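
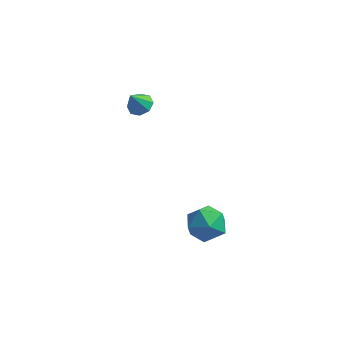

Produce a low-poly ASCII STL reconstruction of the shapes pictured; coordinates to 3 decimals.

solid 
facet normal -0.640 0.448 0.625
outer loop
vertex 0.131 1.197 -2.291
vertex 0.786 0.972 -1.459
vertex 0.903 1.9 -2.005
endloop
endfacet
facet normal -0.668 0.743 -0.023
outer loop
vertex 0.131 1.197 -2.291
vertex 0.903 1.9 -2.005
vertex 0.716 1.699 -3.052
endloop
endfacet
facet normal -0.839 0.233 -0.491
outer loop
vertex 0.131 1.197 -2.291
vertex 0.716 1.699 -3.052
vertex 0.483 0.646 -3.154
endloop
endfacet
facet normal -0.916 -0.378 -0.132
outer loop
vertex 0.131 1.197 -2.291
vertex 0.483 0.646 -3.154
vertex 0.527 0.196 -2.17
endloop
endfacet
facet normal -0.793 -0.246 0.558
outer loop
vertex 0.131 1.197 -2.291
vertex 0.527 0.196 -2.17
vertex 0.786 0.972 -1.459
endloop
endfacet
facet normal -0.016 0.982 -0.186
outer loop
vertex 0.716 1.699 -3.052
vertex 0.903 1.9 -2.005
vertex 1.733 1.784 -2.69
endloop
endfacet
facet normal 0.031 0.504 0.863
outer loop
vertex 0.903 1.9 -2.005
vertex 0.786 0.972 -1.459
vertex 1.777 1.334 -1.706
endloop
endfacet
facet normal -0.217 -0.619 0.755
outer loop
vertex 0.786 0.972 -1.459
vertex 0.527 0.196 -2.17
vertex 1.544 0.281 -1.808
endloop
endfacet
facet normal -0.416 -0.834 -0.363
outer loop
vertex 0.527 0.196 -2.17
vertex 0.483 0.646 -3.154
vertex 1.357 0.08 -2.855
endloop
endfacet
facet normal -0.292 0.156 -0.944
outer loop
vertex 0.483 0.646 -3.154
vertex 0.716 1.699 -3.052
vertex 1.474 1.008 -3.401
endloop
endfacet
facet normal 0.916 0.378 0.132
outer loop
vertex 2.129 0.783 -2.569
vertex 1.733 1.784 -2.69
vertex 1.777 1.334 -1.706
endloop
endfacet
facet normal 0.839 -0.233 0.491
outer loop
vertex 2.129 0.783 -2.569
vertex 1.777 1.334 -1.706
vertex 1.544 0.281 -1.808
endloop
endfacet
facet normal 0.668 -0.743 0.023
outer loop
vertex 2.129 0.783 -2.569
vertex 1.544 0.281 -1.808
vertex 1.357 0.08 -2.855
endloop
endfacet
facet normal 0.640 -0.448 -0.625
outer loop
vertex 2.129 0.783 -2.569
vertex 1.357 0.08 -2.855
vertex 1.474 1.008 -3.401
endloop
endfacet
facet normal 0.793 0.246 -0.558
outer loop
vertex 2.129 0.783 -2.569
vertex 1.474 1.008 -3.401
vertex 1.733 1.784 -2.69
endloop
endfacet
facet normal 0.416 0.834 0.363
outer loop
vertex 1.777 1.334 -1.706
vertex 1.733 1.784 -2.69
vertex 0.903 1.9 -2.005
endloop
endfacet
facet normal 0.292 -0.156 0.944
outer loop
vertex 1.544 0.281 -1.808
vertex 1.777 1.334 -1.706
vertex 0.786 0.972 -1.459
endloop
endfacet
facet normal 0.016 -0.982 0.186
outer loop
vertex 1.357 0.08 -2.855
vertex 1.544 0.281 -1.808
vertex 0.527 0.196 -2.17
endloop
endfacet
facet normal -0.031 -0.504 -0.863
outer loop
vertex 1.474 1.008 -3.401
vertex 1.357 0.08 -2.855
vertex 0.483 0.646 -3.154
endloop
endfacet
facet normal 0.217 0.619 -0.755
outer loop
vertex 1.733 1.784 -2.69
vertex 1.474 1.008 -3.401
vertex 0.716 1.699 -3.052
endloop
endfacet
facet normal 0.251 0.421 -0.872
outer loop
vertex -2.303 3.2 3.484
vertex -2.906 3.072 3.249
vertex -2.628 3.576 3.572
endloop
endfacet
facet normal 0.521 0.260 0.813
outer loop
vertex -2.303 3.2 3.484
vertex -2.628 3.576 3.572
vertex -3.194 2.588 4.251
endloop
endfacet
facet normal 0.250 0.421 -0.872
outer loop
vertex -2.628 3.576 3.572
vertex -2.906 3.072 3.249
vertex -3.116 3.657 3.471
endloop
endfacet
facet normal -0.068 0.591 0.804
outer loop
vertex -2.628 3.576 3.572
vertex -3.116 3.657 3.471
vertex -3.194 2.588 4.251
endloop
endfacet
facet normal 0.251 0.421 -0.872
outer loop
vertex -3.116 3.657 3.471
vertex -2.906 3.072 3.249
vertex -3.481 3.396 3.24
endloop
endfacet
facet normal -0.686 0.461 0.563
outer loop
vertex -3.116 3.657 3.471
vertex -3.481 3.396 3.24
vertex -3.194 2.588 4.251
endloop
endfacet
facet normal 0.251 0.421 -0.872
outer loop
vertex -3.481 3.396 3.24
vertex -2.906 3.072 3.249
vertex -3.509 2.945 3.014
endloop
endfacet
facet normal -0.971 -0.056 0.231
outer loop
vertex -3.481 3.396 3.24
vertex -3.509 2.945 3.014
vertex -3.194 2.588 4.251
endloop
endfacet
facet normal 0.250 0.423 -0.871
outer loop
vertex -3.509 2.945 3.014
vertex -2.906 3.072 3.249
vertex -3.184 2.569 2.925
endloop
endfacet
facet normal -0.756 -0.654 0.004
outer loop
vertex -3.509 2.945 3.014
vertex -3.184 2.569 2.925
vertex -3.194 2.588 4.251
endloop
endfacet
facet normal 0.250 0.423 -0.871
outer loop
vertex -3.184 2.569 2.925
vertex -2.906 3.072 3.249
vertex -2.696 2.488 3.026
endloop
endfacet
facet normal -0.166 -0.986 0.013
outer loop
vertex -3.184 2.569 2.925
vertex -2.696 2.488 3.026
vertex -3.194 2.588 4.251
endloop
endfacet
facet normal 0.251 0.423 -0.871
outer loop
vertex -2.696 2.488 3.026
vertex -2.906 3.072 3.249
vertex -2.331 2.749 3.258
endloop
endfacet
facet normal 0.451 -0.856 0.253
outer loop
vertex -2.696 2.488 3.026
vertex -2.331 2.749 3.258
vertex -3.194 2.588 4.251
endloop
endfacet
facet normal 0.250 0.421 -0.872
outer loop
vertex -2.331 2.749 3.258
vertex -2.906 3.072 3.249
vertex -2.303 3.2 3.484
endloop
endfacet
facet normal 0.737 -0.339 0.585
outer loop
vertex -2.331 2.749 3.258
vertex -2.303 3.2 3.484
vertex -3.194 2.588 4.251
endloop
endfacet

endsolid


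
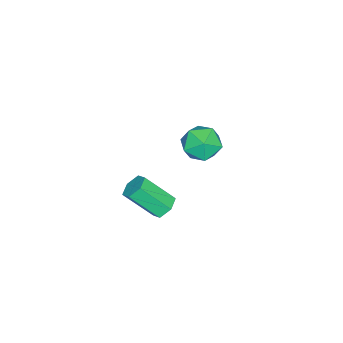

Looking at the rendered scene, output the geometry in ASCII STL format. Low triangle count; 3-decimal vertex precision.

solid 
facet normal -0.202 0.680 -0.705
outer loop
vertex 2.559 -1.44 2.458
vertex 2.205 -1.93 2.086
vertex 1.864 -1.534 2.566
endloop
endfacet
facet normal 0.010 0.721 0.693
outer loop
vertex 2.559 -1.44 2.458
vertex 1.864 -1.534 2.566
vertex 2.948 -2.759 3.826
endloop
endfacet
facet normal 0.010 0.721 0.693
outer loop
vertex 2.948 -2.759 3.826
vertex 1.864 -1.534 2.566
vertex 2.253 -2.853 3.934
endloop
endfacet
facet normal 0.202 -0.679 0.706
outer loop
vertex 2.948 -2.759 3.826
vertex 2.253 -2.853 3.934
vertex 2.595 -3.25 3.454
endloop
endfacet
facet normal -0.201 0.681 -0.704
outer loop
vertex 1.864 -1.534 2.566
vertex 2.205 -1.93 2.086
vertex 1.51 -2.024 2.193
endloop
endfacet
facet normal -0.844 0.246 0.477
outer loop
vertex 1.864 -1.534 2.566
vertex 1.51 -2.024 2.193
vertex 2.253 -2.853 3.934
endloop
endfacet
facet normal -0.844 0.246 0.477
outer loop
vertex 2.253 -2.853 3.934
vertex 1.51 -2.024 2.193
vertex 1.899 -3.344 3.561
endloop
endfacet
facet normal 0.200 -0.680 0.705
outer loop
vertex 2.253 -2.853 3.934
vertex 1.899 -3.344 3.561
vertex 2.595 -3.25 3.454
endloop
endfacet
facet normal -0.201 0.679 -0.706
outer loop
vertex 1.51 -2.024 2.193
vertex 2.205 -1.93 2.086
vertex 1.852 -2.421 1.714
endloop
endfacet
facet normal -0.853 -0.475 -0.216
outer loop
vertex 1.51 -2.024 2.193
vertex 1.852 -2.421 1.714
vertex 1.899 -3.344 3.561
endloop
endfacet
facet normal -0.853 -0.475 -0.216
outer loop
vertex 1.899 -3.344 3.561
vertex 1.852 -2.421 1.714
vertex 2.241 -3.74 3.082
endloop
endfacet
facet normal 0.200 -0.680 0.705
outer loop
vertex 1.899 -3.344 3.561
vertex 2.241 -3.74 3.082
vertex 2.595 -3.25 3.454
endloop
endfacet
facet normal -0.202 0.679 -0.706
outer loop
vertex 1.852 -2.421 1.714
vertex 2.205 -1.93 2.086
vertex 2.547 -2.327 1.606
endloop
endfacet
facet normal -0.010 -0.721 -0.693
outer loop
vertex 1.852 -2.421 1.714
vertex 2.547 -2.327 1.606
vertex 2.241 -3.74 3.082
endloop
endfacet
facet normal -0.010 -0.721 -0.693
outer loop
vertex 2.241 -3.74 3.082
vertex 2.547 -2.327 1.606
vertex 2.936 -3.646 2.974
endloop
endfacet
facet normal 0.202 -0.680 0.705
outer loop
vertex 2.241 -3.74 3.082
vertex 2.936 -3.646 2.974
vertex 2.595 -3.25 3.454
endloop
endfacet
facet normal -0.200 0.680 -0.705
outer loop
vertex 2.547 -2.327 1.606
vertex 2.205 -1.93 2.086
vertex 2.901 -1.836 1.979
endloop
endfacet
facet normal 0.844 -0.246 -0.477
outer loop
vertex 2.547 -2.327 1.606
vertex 2.901 -1.836 1.979
vertex 2.936 -3.646 2.974
endloop
endfacet
facet normal 0.844 -0.246 -0.477
outer loop
vertex 2.936 -3.646 2.974
vertex 2.901 -1.836 1.979
vertex 3.29 -3.156 3.347
endloop
endfacet
facet normal 0.201 -0.681 0.704
outer loop
vertex 2.936 -3.646 2.974
vertex 3.29 -3.156 3.347
vertex 2.595 -3.25 3.454
endloop
endfacet
facet normal -0.200 0.680 -0.705
outer loop
vertex 2.901 -1.836 1.979
vertex 2.205 -1.93 2.086
vertex 2.559 -1.44 2.458
endloop
endfacet
facet normal 0.853 0.475 0.216
outer loop
vertex 2.901 -1.836 1.979
vertex 2.559 -1.44 2.458
vertex 3.29 -3.156 3.347
endloop
endfacet
facet normal 0.853 0.475 0.215
outer loop
vertex 3.29 -3.156 3.347
vertex 2.559 -1.44 2.458
vertex 2.948 -2.759 3.826
endloop
endfacet
facet normal 0.201 -0.679 0.706
outer loop
vertex 3.29 -3.156 3.347
vertex 2.948 -2.759 3.826
vertex 2.595 -3.25 3.454
endloop
endfacet
facet normal -0.875 0.123 0.469
outer loop
vertex -4.403 -2.08 1.398
vertex -4.289 -3.103 1.879
vertex -3.88 -2.181 2.401
endloop
endfacet
facet normal -0.552 0.751 0.363
outer loop
vertex -4.403 -2.08 1.398
vertex -3.88 -2.181 2.401
vertex -3.458 -1.487 1.607
endloop
endfacet
facet normal -0.446 0.829 -0.337
outer loop
vertex -4.403 -2.08 1.398
vertex -3.458 -1.487 1.607
vertex -3.607 -1.979 0.595
endloop
endfacet
facet normal -0.703 0.249 -0.666
outer loop
vertex -4.403 -2.08 1.398
vertex -3.607 -1.979 0.595
vertex -4.12 -2.978 0.763
endloop
endfacet
facet normal -0.968 -0.187 -0.167
outer loop
vertex -4.403 -2.08 1.398
vertex -4.12 -2.978 0.763
vertex -4.289 -3.103 1.879
endloop
endfacet
facet normal 0.087 0.727 0.681
outer loop
vertex -3.458 -1.487 1.607
vertex -3.88 -2.181 2.401
vertex -2.76 -2.142 2.217
endloop
endfacet
facet normal -0.435 -0.289 0.852
outer loop
vertex -3.88 -2.181 2.401
vertex -4.289 -3.103 1.879
vertex -3.273 -3.141 2.385
endloop
endfacet
facet normal -0.587 -0.790 -0.177
outer loop
vertex -4.289 -3.103 1.879
vertex -4.12 -2.978 0.763
vertex -3.422 -3.633 1.373
endloop
endfacet
facet normal -0.159 -0.084 -0.984
outer loop
vertex -4.12 -2.978 0.763
vertex -3.607 -1.979 0.595
vertex -3.0 -2.939 0.579
endloop
endfacet
facet normal 0.257 0.854 -0.453
outer loop
vertex -3.607 -1.979 0.595
vertex -3.458 -1.487 1.607
vertex -2.591 -2.017 1.101
endloop
endfacet
facet normal 0.703 -0.249 0.666
outer loop
vertex -2.477 -3.04 1.582
vertex -2.76 -2.142 2.217
vertex -3.273 -3.141 2.385
endloop
endfacet
facet normal 0.446 -0.829 0.337
outer loop
vertex -2.477 -3.04 1.582
vertex -3.273 -3.141 2.385
vertex -3.422 -3.633 1.373
endloop
endfacet
facet normal 0.552 -0.751 -0.363
outer loop
vertex -2.477 -3.04 1.582
vertex -3.422 -3.633 1.373
vertex -3.0 -2.939 0.579
endloop
endfacet
facet normal 0.875 -0.123 -0.469
outer loop
vertex -2.477 -3.04 1.582
vertex -3.0 -2.939 0.579
vertex -2.591 -2.017 1.101
endloop
endfacet
facet normal 0.968 0.187 0.167
outer loop
vertex -2.477 -3.04 1.582
vertex -2.591 -2.017 1.101
vertex -2.76 -2.142 2.217
endloop
endfacet
facet normal 0.159 0.084 0.984
outer loop
vertex -3.273 -3.141 2.385
vertex -2.76 -2.142 2.217
vertex -3.88 -2.181 2.401
endloop
endfacet
facet normal -0.257 -0.854 0.453
outer loop
vertex -3.422 -3.633 1.373
vertex -3.273 -3.141 2.385
vertex -4.289 -3.103 1.879
endloop
endfacet
facet normal -0.087 -0.727 -0.681
outer loop
vertex -3.0 -2.939 0.579
vertex -3.422 -3.633 1.373
vertex -4.12 -2.978 0.763
endloop
endfacet
facet normal 0.435 0.289 -0.852
outer loop
vertex -2.591 -2.017 1.101
vertex -3.0 -2.939 0.579
vertex -3.607 -1.979 0.595
endloop
endfacet
facet normal 0.587 0.790 0.177
outer loop
vertex -2.76 -2.142 2.217
vertex -2.591 -2.017 1.101
vertex -3.458 -1.487 1.607
endloop
endfacet

endsolid


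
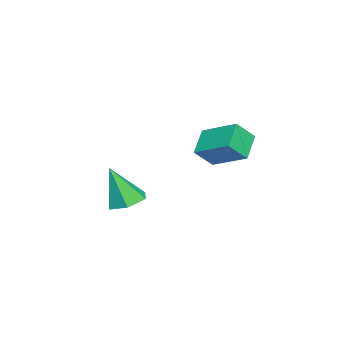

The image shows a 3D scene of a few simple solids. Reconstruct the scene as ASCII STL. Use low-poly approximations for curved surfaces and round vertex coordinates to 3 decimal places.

solid 
facet normal -0.091 0.350 -0.932
outer loop
vertex 1.997 -0.85 -2.432
vertex 1.309 -1.093 -2.456
vertex 1.45 -0.418 -2.216
endloop
endfacet
facet normal 0.642 0.543 0.541
outer loop
vertex 1.997 -0.85 -2.432
vertex 1.45 -0.418 -2.216
vertex 1.451 -1.647 -0.984
endloop
endfacet
facet normal -0.090 0.350 -0.932
outer loop
vertex 1.45 -0.418 -2.216
vertex 1.309 -1.093 -2.456
vertex 0.761 -0.661 -2.241
endloop
endfacet
facet normal -0.265 0.682 0.681
outer loop
vertex 1.45 -0.418 -2.216
vertex 0.761 -0.661 -2.241
vertex 1.451 -1.647 -0.984
endloop
endfacet
facet normal -0.090 0.350 -0.932
outer loop
vertex 0.761 -0.661 -2.241
vertex 1.309 -1.093 -2.456
vertex 0.621 -1.336 -2.481
endloop
endfacet
facet normal -0.874 0.008 0.486
outer loop
vertex 0.761 -0.661 -2.241
vertex 0.621 -1.336 -2.481
vertex 1.451 -1.647 -0.984
endloop
endfacet
facet normal -0.090 0.352 -0.932
outer loop
vertex 0.621 -1.336 -2.481
vertex 1.309 -1.093 -2.456
vertex 1.168 -1.768 -2.697
endloop
endfacet
facet normal -0.575 -0.804 0.152
outer loop
vertex 0.621 -1.336 -2.481
vertex 1.168 -1.768 -2.697
vertex 1.451 -1.647 -0.984
endloop
endfacet
facet normal -0.090 0.352 -0.932
outer loop
vertex 1.168 -1.768 -2.697
vertex 1.309 -1.093 -2.456
vertex 1.856 -1.525 -2.672
endloop
endfacet
facet normal 0.333 -0.943 0.012
outer loop
vertex 1.168 -1.768 -2.697
vertex 1.856 -1.525 -2.672
vertex 1.451 -1.647 -0.984
endloop
endfacet
facet normal -0.091 0.350 -0.932
outer loop
vertex 1.856 -1.525 -2.672
vertex 1.309 -1.093 -2.456
vertex 1.997 -0.85 -2.432
endloop
endfacet
facet normal 0.941 -0.270 0.206
outer loop
vertex 1.856 -1.525 -2.672
vertex 1.997 -0.85 -2.432
vertex 1.451 -1.647 -0.984
endloop
endfacet
facet normal -0.498 0.514 -0.698
outer loop
vertex 2.23 2.296 0.891
vertex 2.667 3.505 1.469
vertex 3.08 2.283 0.275
endloop
endfacet
facet normal -0.310 -0.858 -0.410
outer loop
vertex 3.533 1.815 0.911
vertex 2.23 2.296 0.891
vertex 3.08 2.283 0.275
endloop
endfacet
facet normal -0.498 0.514 -0.698
outer loop
vertex 3.08 2.283 0.275
vertex 2.667 3.505 1.469
vertex 3.517 3.492 0.853
endloop
endfacet
facet normal 0.810 -0.013 -0.586
outer loop
vertex 3.517 3.492 0.853
vertex 3.533 1.815 0.911
vertex 3.08 2.283 0.275
endloop
endfacet
facet normal -0.810 0.013 0.586
outer loop
vertex 2.23 2.296 0.891
vertex 3.12 3.037 2.105
vertex 2.667 3.505 1.469
endloop
endfacet
facet normal -0.310 -0.858 -0.410
outer loop
vertex 2.683 1.828 1.527
vertex 2.23 2.296 0.891
vertex 3.533 1.815 0.911
endloop
endfacet
facet normal -0.810 0.013 0.586
outer loop
vertex 2.683 1.828 1.527
vertex 3.12 3.037 2.105
vertex 2.23 2.296 0.891
endloop
endfacet
facet normal 0.310 0.858 0.410
outer loop
vertex 2.667 3.505 1.469
vertex 3.12 3.037 2.105
vertex 3.517 3.492 0.853
endloop
endfacet
facet normal 0.810 -0.013 -0.586
outer loop
vertex 3.97 3.024 1.489
vertex 3.533 1.815 0.911
vertex 3.517 3.492 0.853
endloop
endfacet
facet normal 0.310 0.858 0.410
outer loop
vertex 3.517 3.492 0.853
vertex 3.12 3.037 2.105
vertex 3.97 3.024 1.489
endloop
endfacet
facet normal 0.498 -0.514 0.698
outer loop
vertex 3.97 3.024 1.489
vertex 2.683 1.828 1.527
vertex 3.533 1.815 0.911
endloop
endfacet
facet normal 0.498 -0.514 0.698
outer loop
vertex 3.12 3.037 2.105
vertex 2.683 1.828 1.527
vertex 3.97 3.024 1.489
endloop
endfacet

endsolid


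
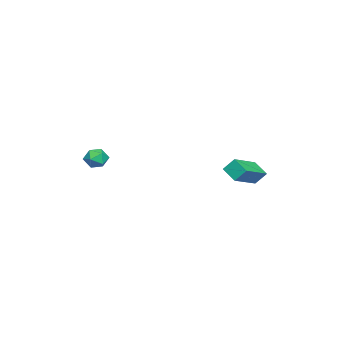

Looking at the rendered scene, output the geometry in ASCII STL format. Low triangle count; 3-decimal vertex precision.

solid 
facet normal -0.654 0.628 -0.422
outer loop
vertex 1.989 -3.477 -0.578
vertex 1.478 -3.695 -0.111
vertex 1.908 -3.135 0.056
endloop
endfacet
facet normal 0.011 0.881 -0.474
outer loop
vertex 1.989 -3.477 -0.578
vertex 1.908 -3.135 0.056
vertex 2.573 -3.279 -0.196
endloop
endfacet
facet normal 0.404 0.399 -0.824
outer loop
vertex 1.989 -3.477 -0.578
vertex 2.573 -3.279 -0.196
vertex 2.553 -3.928 -0.52
endloop
endfacet
facet normal -0.020 -0.152 -0.988
outer loop
vertex 1.989 -3.477 -0.578
vertex 2.553 -3.928 -0.52
vertex 1.877 -4.185 -0.467
endloop
endfacet
facet normal -0.672 -0.010 -0.740
outer loop
vertex 1.989 -3.477 -0.578
vertex 1.877 -4.185 -0.467
vertex 1.478 -3.695 -0.111
endloop
endfacet
facet normal 0.275 0.943 0.187
outer loop
vertex 2.573 -3.279 -0.196
vertex 1.908 -3.135 0.056
vertex 2.423 -3.375 0.507
endloop
endfacet
facet normal -0.801 0.534 0.271
outer loop
vertex 1.908 -3.135 0.056
vertex 1.478 -3.695 -0.111
vertex 1.747 -3.632 0.56
endloop
endfacet
facet normal -0.831 -0.499 -0.245
outer loop
vertex 1.478 -3.695 -0.111
vertex 1.877 -4.185 -0.467
vertex 1.727 -4.281 0.236
endloop
endfacet
facet normal 0.226 -0.729 -0.646
outer loop
vertex 1.877 -4.185 -0.467
vertex 2.553 -3.928 -0.52
vertex 2.392 -4.425 -0.016
endloop
endfacet
facet normal 0.911 0.162 -0.380
outer loop
vertex 2.553 -3.928 -0.52
vertex 2.573 -3.279 -0.196
vertex 2.822 -3.865 0.151
endloop
endfacet
facet normal 0.020 0.152 0.988
outer loop
vertex 2.311 -4.083 0.618
vertex 2.423 -3.375 0.507
vertex 1.747 -3.632 0.56
endloop
endfacet
facet normal -0.404 -0.399 0.824
outer loop
vertex 2.311 -4.083 0.618
vertex 1.747 -3.632 0.56
vertex 1.727 -4.281 0.236
endloop
endfacet
facet normal -0.011 -0.881 0.474
outer loop
vertex 2.311 -4.083 0.618
vertex 1.727 -4.281 0.236
vertex 2.392 -4.425 -0.016
endloop
endfacet
facet normal 0.654 -0.628 0.422
outer loop
vertex 2.311 -4.083 0.618
vertex 2.392 -4.425 -0.016
vertex 2.822 -3.865 0.151
endloop
endfacet
facet normal 0.672 0.010 0.740
outer loop
vertex 2.311 -4.083 0.618
vertex 2.822 -3.865 0.151
vertex 2.423 -3.375 0.507
endloop
endfacet
facet normal -0.226 0.729 0.646
outer loop
vertex 1.747 -3.632 0.56
vertex 2.423 -3.375 0.507
vertex 1.908 -3.135 0.056
endloop
endfacet
facet normal -0.911 -0.162 0.380
outer loop
vertex 1.727 -4.281 0.236
vertex 1.747 -3.632 0.56
vertex 1.478 -3.695 -0.111
endloop
endfacet
facet normal -0.275 -0.943 -0.187
outer loop
vertex 2.392 -4.425 -0.016
vertex 1.727 -4.281 0.236
vertex 1.877 -4.185 -0.467
endloop
endfacet
facet normal 0.801 -0.534 -0.271
outer loop
vertex 2.822 -3.865 0.151
vertex 2.392 -4.425 -0.016
vertex 2.553 -3.928 -0.52
endloop
endfacet
facet normal 0.831 0.499 0.245
outer loop
vertex 2.423 -3.375 0.507
vertex 2.822 -3.865 0.151
vertex 2.573 -3.279 -0.196
endloop
endfacet
facet normal -0.868 0.326 -0.374
outer loop
vertex -2.332 2.97 -1.847
vertex -2.421 3.571 -1.116
vertex -1.796 3.744 -2.417
endloop
endfacet
facet normal 0.094 -0.632 -0.770
outer loop
vertex 0.001 3.069 -1.644
vertex -2.332 2.97 -1.847
vertex -1.796 3.744 -2.417
endloop
endfacet
facet normal -0.869 0.325 -0.374
outer loop
vertex -1.796 3.744 -2.417
vertex -2.421 3.571 -1.116
vertex -1.886 4.344 -1.686
endloop
endfacet
facet normal 0.487 0.704 -0.518
outer loop
vertex -1.886 4.344 -1.686
vertex 0.001 3.069 -1.644
vertex -1.796 3.744 -2.417
endloop
endfacet
facet normal -0.487 -0.703 0.519
outer loop
vertex -2.332 2.97 -1.847
vertex -0.624 2.896 -0.343
vertex -2.421 3.571 -1.116
endloop
endfacet
facet normal 0.094 -0.632 -0.769
outer loop
vertex -0.534 2.296 -1.074
vertex -2.332 2.97 -1.847
vertex 0.001 3.069 -1.644
endloop
endfacet
facet normal -0.486 -0.704 0.518
outer loop
vertex -0.534 2.296 -1.074
vertex -0.624 2.896 -0.343
vertex -2.332 2.97 -1.847
endloop
endfacet
facet normal -0.094 0.632 0.769
outer loop
vertex -2.421 3.571 -1.116
vertex -0.624 2.896 -0.343
vertex -1.886 4.344 -1.686
endloop
endfacet
facet normal 0.487 0.703 -0.519
outer loop
vertex -0.088 3.67 -0.913
vertex 0.001 3.069 -1.644
vertex -1.886 4.344 -1.686
endloop
endfacet
facet normal -0.094 0.632 0.769
outer loop
vertex -1.886 4.344 -1.686
vertex -0.624 2.896 -0.343
vertex -0.088 3.67 -0.913
endloop
endfacet
facet normal 0.869 -0.326 0.374
outer loop
vertex -0.088 3.67 -0.913
vertex -0.534 2.296 -1.074
vertex 0.001 3.069 -1.644
endloop
endfacet
facet normal 0.868 -0.326 0.374
outer loop
vertex -0.624 2.896 -0.343
vertex -0.534 2.296 -1.074
vertex -0.088 3.67 -0.913
endloop
endfacet

endsolid


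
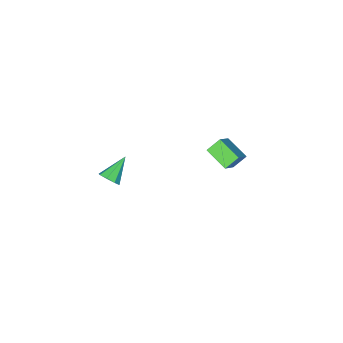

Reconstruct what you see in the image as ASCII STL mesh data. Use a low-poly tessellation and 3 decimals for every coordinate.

solid 
facet normal -0.724 0.236 0.648
outer loop
vertex -2.763 2.475 0.96
vertex -2.828 3.774 0.415
vertex -3.713 2.048 0.054
endloop
endfacet
facet normal 0.045 -0.921 0.387
outer loop
vertex -3.032 1.826 -0.555
vertex -2.763 2.475 0.96
vertex -3.713 2.048 0.054
endloop
endfacet
facet normal -0.724 0.236 0.648
outer loop
vertex -3.713 2.048 0.054
vertex -2.828 3.774 0.415
vertex -3.777 3.347 -0.491
endloop
endfacet
facet normal -0.688 -0.309 -0.657
outer loop
vertex -3.777 3.347 -0.491
vertex -3.032 1.826 -0.555
vertex -3.713 2.048 0.054
endloop
endfacet
facet normal 0.688 0.310 0.656
outer loop
vertex -2.763 2.475 0.96
vertex -2.147 3.552 -0.194
vertex -2.828 3.774 0.415
endloop
endfacet
facet normal 0.045 -0.921 0.387
outer loop
vertex -2.083 2.253 0.351
vertex -2.763 2.475 0.96
vertex -3.032 1.826 -0.555
endloop
endfacet
facet normal 0.688 0.309 0.656
outer loop
vertex -2.083 2.253 0.351
vertex -2.147 3.552 -0.194
vertex -2.763 2.475 0.96
endloop
endfacet
facet normal -0.045 0.921 -0.387
outer loop
vertex -2.828 3.774 0.415
vertex -2.147 3.552 -0.194
vertex -3.777 3.347 -0.491
endloop
endfacet
facet normal -0.688 -0.310 -0.656
outer loop
vertex -3.097 3.125 -1.1
vertex -3.032 1.826 -0.555
vertex -3.777 3.347 -0.491
endloop
endfacet
facet normal -0.045 0.921 -0.387
outer loop
vertex -3.777 3.347 -0.491
vertex -2.147 3.552 -0.194
vertex -3.097 3.125 -1.1
endloop
endfacet
facet normal 0.724 -0.236 -0.648
outer loop
vertex -3.097 3.125 -1.1
vertex -2.083 2.253 0.351
vertex -3.032 1.826 -0.555
endloop
endfacet
facet normal 0.724 -0.236 -0.648
outer loop
vertex -2.147 3.552 -0.194
vertex -2.083 2.253 0.351
vertex -3.097 3.125 -1.1
endloop
endfacet
facet normal 0.794 0.121 -0.595
outer loop
vertex 4.36 1.888 2.546
vertex 4.014 2.129 2.133
vertex 4.325 2.336 2.59
endloop
endfacet
facet normal 0.288 -0.071 0.955
outer loop
vertex 4.36 1.888 2.546
vertex 4.325 2.336 2.59
vertex 2.846 1.951 3.007
endloop
endfacet
facet normal 0.795 0.120 -0.595
outer loop
vertex 4.325 2.336 2.59
vertex 4.014 2.129 2.133
vertex 4.108 2.663 2.366
endloop
endfacet
facet normal 0.071 0.595 0.800
outer loop
vertex 4.325 2.336 2.59
vertex 4.108 2.663 2.366
vertex 2.846 1.951 3.007
endloop
endfacet
facet normal 0.794 0.120 -0.596
outer loop
vertex 4.108 2.663 2.366
vertex 4.014 2.129 2.133
vertex 3.836 2.677 2.006
endloop
endfacet
facet normal -0.349 0.888 0.299
outer loop
vertex 4.108 2.663 2.366
vertex 3.836 2.677 2.006
vertex 2.846 1.951 3.007
endloop
endfacet
facet normal 0.795 0.121 -0.594
outer loop
vertex 3.836 2.677 2.006
vertex 4.014 2.129 2.133
vertex 3.669 2.37 1.72
endloop
endfacet
facet normal -0.727 0.636 -0.258
outer loop
vertex 3.836 2.677 2.006
vertex 3.669 2.37 1.72
vertex 2.846 1.951 3.007
endloop
endfacet
facet normal 0.795 0.120 -0.594
outer loop
vertex 3.669 2.37 1.72
vertex 4.014 2.129 2.133
vertex 3.704 1.922 1.676
endloop
endfacet
facet normal -0.841 -0.012 -0.542
outer loop
vertex 3.669 2.37 1.72
vertex 3.704 1.922 1.676
vertex 2.846 1.951 3.007
endloop
endfacet
facet normal 0.795 0.121 -0.594
outer loop
vertex 3.704 1.922 1.676
vertex 4.014 2.129 2.133
vertex 3.921 1.595 1.9
endloop
endfacet
facet normal -0.624 -0.679 -0.387
outer loop
vertex 3.704 1.922 1.676
vertex 3.921 1.595 1.9
vertex 2.846 1.951 3.007
endloop
endfacet
facet normal 0.795 0.121 -0.594
outer loop
vertex 3.921 1.595 1.9
vertex 4.014 2.129 2.133
vertex 4.193 1.581 2.261
endloop
endfacet
facet normal -0.203 -0.972 0.115
outer loop
vertex 3.921 1.595 1.9
vertex 4.193 1.581 2.261
vertex 2.846 1.951 3.007
endloop
endfacet
facet normal 0.794 0.120 -0.595
outer loop
vertex 4.193 1.581 2.261
vertex 4.014 2.129 2.133
vertex 4.36 1.888 2.546
endloop
endfacet
facet normal 0.175 -0.719 0.672
outer loop
vertex 4.193 1.581 2.261
vertex 4.36 1.888 2.546
vertex 2.846 1.951 3.007
endloop
endfacet

endsolid


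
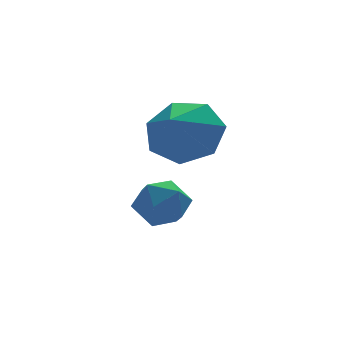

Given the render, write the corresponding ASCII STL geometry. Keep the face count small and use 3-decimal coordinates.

solid 
facet normal 0.148 -0.061 0.987
outer loop
vertex -1.994 3.539 -1.97
vertex -2.673 3.268 -1.885
vertex -2.107 2.812 -1.998
endloop
endfacet
facet normal 0.761 -0.143 0.633
outer loop
vertex -1.994 3.539 -1.97
vertex -2.107 2.812 -1.998
vertex -1.649 3.132 -2.477
endloop
endfacet
facet normal 0.866 0.441 0.235
outer loop
vertex -1.994 3.539 -1.97
vertex -1.649 3.132 -2.477
vertex -1.932 3.786 -2.661
endloop
endfacet
facet normal 0.316 0.884 0.344
outer loop
vertex -1.994 3.539 -1.97
vertex -1.932 3.786 -2.661
vertex -2.565 3.87 -2.295
endloop
endfacet
facet normal -0.128 0.574 0.809
outer loop
vertex -1.994 3.539 -1.97
vertex -2.565 3.87 -2.295
vertex -2.673 3.268 -1.885
endloop
endfacet
facet normal 0.689 -0.699 0.192
outer loop
vertex -1.649 3.132 -2.477
vertex -2.107 2.812 -1.998
vertex -2.115 2.61 -2.705
endloop
endfacet
facet normal -0.303 -0.566 0.766
outer loop
vertex -2.107 2.812 -1.998
vertex -2.673 3.268 -1.885
vertex -2.748 2.694 -2.339
endloop
endfacet
facet normal -0.749 0.460 0.478
outer loop
vertex -2.673 3.268 -1.885
vertex -2.565 3.87 -2.295
vertex -3.031 3.348 -2.523
endloop
endfacet
facet normal -0.031 0.961 -0.274
outer loop
vertex -2.565 3.87 -2.295
vertex -1.932 3.786 -2.661
vertex -2.573 3.668 -3.002
endloop
endfacet
facet normal 0.858 0.245 -0.451
outer loop
vertex -1.932 3.786 -2.661
vertex -1.649 3.132 -2.477
vertex -2.007 3.212 -3.115
endloop
endfacet
facet normal -0.316 -0.884 -0.344
outer loop
vertex -2.686 2.941 -3.03
vertex -2.115 2.61 -2.705
vertex -2.748 2.694 -2.339
endloop
endfacet
facet normal -0.866 -0.441 -0.235
outer loop
vertex -2.686 2.941 -3.03
vertex -2.748 2.694 -2.339
vertex -3.031 3.348 -2.523
endloop
endfacet
facet normal -0.761 0.143 -0.633
outer loop
vertex -2.686 2.941 -3.03
vertex -3.031 3.348 -2.523
vertex -2.573 3.668 -3.002
endloop
endfacet
facet normal -0.148 0.061 -0.987
outer loop
vertex -2.686 2.941 -3.03
vertex -2.573 3.668 -3.002
vertex -2.007 3.212 -3.115
endloop
endfacet
facet normal 0.128 -0.574 -0.809
outer loop
vertex -2.686 2.941 -3.03
vertex -2.007 3.212 -3.115
vertex -2.115 2.61 -2.705
endloop
endfacet
facet normal 0.031 -0.961 0.274
outer loop
vertex -2.748 2.694 -2.339
vertex -2.115 2.61 -2.705
vertex -2.107 2.812 -1.998
endloop
endfacet
facet normal -0.858 -0.245 0.451
outer loop
vertex -3.031 3.348 -2.523
vertex -2.748 2.694 -2.339
vertex -2.673 3.268 -1.885
endloop
endfacet
facet normal -0.689 0.699 -0.192
outer loop
vertex -2.573 3.668 -3.002
vertex -3.031 3.348 -2.523
vertex -2.565 3.87 -2.295
endloop
endfacet
facet normal 0.303 0.566 -0.766
outer loop
vertex -2.007 3.212 -3.115
vertex -2.573 3.668 -3.002
vertex -1.932 3.786 -2.661
endloop
endfacet
facet normal 0.749 -0.460 -0.478
outer loop
vertex -2.115 2.61 -2.705
vertex -2.007 3.212 -3.115
vertex -1.649 3.132 -2.477
endloop
endfacet
facet normal 0.535 0.612 -0.582
outer loop
vertex -1.248 2.198 0.06
vertex -2.021 2.666 -0.158
vertex -1.43 2.817 0.544
endloop
endfacet
facet normal 0.371 -0.502 0.781
outer loop
vertex -1.248 2.198 0.06
vertex -1.43 2.817 0.544
vertex -2.679 1.914 0.558
endloop
endfacet
facet normal 0.535 0.612 -0.582
outer loop
vertex -1.43 2.817 0.544
vertex -2.021 2.666 -0.158
vertex -2.057 3.323 0.5
endloop
endfacet
facet normal -0.027 0.053 0.998
outer loop
vertex -1.43 2.817 0.544
vertex -2.057 3.323 0.5
vertex -2.679 1.914 0.558
endloop
endfacet
facet normal 0.536 0.612 -0.582
outer loop
vertex -2.057 3.323 0.5
vertex -2.021 2.666 -0.158
vertex -2.657 3.335 -0.04
endloop
endfacet
facet normal -0.633 0.309 0.710
outer loop
vertex -2.057 3.323 0.5
vertex -2.657 3.335 -0.04
vertex -2.679 1.914 0.558
endloop
endfacet
facet normal 0.536 0.612 -0.582
outer loop
vertex -2.657 3.335 -0.04
vertex -2.021 2.666 -0.158
vertex -2.778 2.843 -0.669
endloop
endfacet
facet normal -0.988 0.072 0.134
outer loop
vertex -2.657 3.335 -0.04
vertex -2.778 2.843 -0.669
vertex -2.679 1.914 0.558
endloop
endfacet
facet normal 0.536 0.612 -0.582
outer loop
vertex -2.778 2.843 -0.669
vertex -2.021 2.666 -0.158
vertex -2.328 2.218 -0.912
endloop
endfacet
facet normal -0.826 -0.479 -0.296
outer loop
vertex -2.778 2.843 -0.669
vertex -2.328 2.218 -0.912
vertex -2.679 1.914 0.558
endloop
endfacet
facet normal 0.535 0.613 -0.582
outer loop
vertex -2.328 2.218 -0.912
vertex -2.021 2.666 -0.158
vertex -1.647 1.931 -0.588
endloop
endfacet
facet normal -0.269 -0.928 -0.256
outer loop
vertex -2.328 2.218 -0.912
vertex -1.647 1.931 -0.588
vertex -2.679 1.914 0.558
endloop
endfacet
facet normal 0.535 0.613 -0.582
outer loop
vertex -1.647 1.931 -0.588
vertex -2.021 2.666 -0.158
vertex -1.248 2.198 0.06
endloop
endfacet
facet normal 0.264 -0.938 0.224
outer loop
vertex -1.647 1.931 -0.588
vertex -1.248 2.198 0.06
vertex -2.679 1.914 0.558
endloop
endfacet

endsolid


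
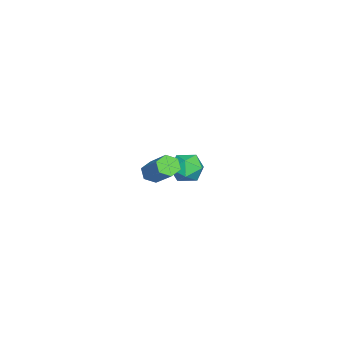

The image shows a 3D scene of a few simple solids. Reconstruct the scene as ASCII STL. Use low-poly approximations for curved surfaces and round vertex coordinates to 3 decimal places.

solid 
facet normal -0.655 -0.728 0.202
outer loop
vertex -3.884 2.191 -2.634
vertex -3.356 1.635 -2.927
vertex -3.338 1.839 -2.133
endloop
endfacet
facet normal -0.727 -0.186 0.661
outer loop
vertex -3.884 2.191 -2.634
vertex -3.338 1.839 -2.133
vertex -3.49 2.643 -2.074
endloop
endfacet
facet normal -0.869 0.404 0.286
outer loop
vertex -3.884 2.191 -2.634
vertex -3.49 2.643 -2.074
vertex -3.603 2.936 -2.832
endloop
endfacet
facet normal -0.885 0.226 -0.406
outer loop
vertex -3.884 2.191 -2.634
vertex -3.603 2.936 -2.832
vertex -3.52 2.313 -3.359
endloop
endfacet
facet normal -0.753 -0.474 -0.458
outer loop
vertex -3.884 2.191 -2.634
vertex -3.52 2.313 -3.359
vertex -3.356 1.635 -2.927
endloop
endfacet
facet normal -0.101 -0.092 0.991
outer loop
vertex -3.49 2.643 -2.074
vertex -3.338 1.839 -2.133
vertex -2.72 2.367 -2.021
endloop
endfacet
facet normal 0.016 -0.969 0.248
outer loop
vertex -3.338 1.839 -2.133
vertex -3.356 1.635 -2.927
vertex -2.637 1.744 -2.548
endloop
endfacet
facet normal -0.143 -0.556 -0.819
outer loop
vertex -3.356 1.635 -2.927
vertex -3.52 2.313 -3.359
vertex -2.75 2.037 -3.306
endloop
endfacet
facet normal -0.358 0.575 -0.736
outer loop
vertex -3.52 2.313 -3.359
vertex -3.603 2.936 -2.832
vertex -2.902 2.841 -3.247
endloop
endfacet
facet normal -0.332 0.862 0.383
outer loop
vertex -3.603 2.936 -2.832
vertex -3.49 2.643 -2.074
vertex -2.884 3.045 -2.453
endloop
endfacet
facet normal 0.885 -0.226 0.406
outer loop
vertex -2.356 2.489 -2.746
vertex -2.72 2.367 -2.021
vertex -2.637 1.744 -2.548
endloop
endfacet
facet normal 0.869 -0.404 -0.286
outer loop
vertex -2.356 2.489 -2.746
vertex -2.637 1.744 -2.548
vertex -2.75 2.037 -3.306
endloop
endfacet
facet normal 0.727 0.186 -0.661
outer loop
vertex -2.356 2.489 -2.746
vertex -2.75 2.037 -3.306
vertex -2.902 2.841 -3.247
endloop
endfacet
facet normal 0.655 0.728 -0.202
outer loop
vertex -2.356 2.489 -2.746
vertex -2.902 2.841 -3.247
vertex -2.884 3.045 -2.453
endloop
endfacet
facet normal 0.753 0.474 0.458
outer loop
vertex -2.356 2.489 -2.746
vertex -2.884 3.045 -2.453
vertex -2.72 2.367 -2.021
endloop
endfacet
facet normal 0.358 -0.575 0.736
outer loop
vertex -2.637 1.744 -2.548
vertex -2.72 2.367 -2.021
vertex -3.338 1.839 -2.133
endloop
endfacet
facet normal 0.332 -0.862 -0.383
outer loop
vertex -2.75 2.037 -3.306
vertex -2.637 1.744 -2.548
vertex -3.356 1.635 -2.927
endloop
endfacet
facet normal 0.101 0.092 -0.991
outer loop
vertex -2.902 2.841 -3.247
vertex -2.75 2.037 -3.306
vertex -3.52 2.313 -3.359
endloop
endfacet
facet normal -0.016 0.969 -0.248
outer loop
vertex -2.884 3.045 -2.453
vertex -2.902 2.841 -3.247
vertex -3.603 2.936 -2.832
endloop
endfacet
facet normal 0.143 0.556 0.819
outer loop
vertex -2.72 2.367 -2.021
vertex -2.884 3.045 -2.453
vertex -3.49 2.643 -2.074
endloop
endfacet
facet normal -0.573 -0.512 -0.640
outer loop
vertex 1.637 2.354 -0.665
vertex 1.361 2.166 -0.267
vertex 1.218 2.611 -0.495
endloop
endfacet
facet normal 0.149 0.703 -0.695
outer loop
vertex 1.637 2.354 -0.665
vertex 1.218 2.611 -0.495
vertex 2.636 3.243 0.449
endloop
endfacet
facet normal 0.149 0.703 -0.695
outer loop
vertex 2.636 3.243 0.449
vertex 1.218 2.611 -0.495
vertex 2.217 3.5 0.619
endloop
endfacet
facet normal 0.573 0.510 0.641
outer loop
vertex 2.636 3.243 0.449
vertex 2.217 3.5 0.619
vertex 2.359 3.054 0.847
endloop
endfacet
facet normal -0.573 -0.512 -0.640
outer loop
vertex 1.218 2.611 -0.495
vertex 1.361 2.166 -0.267
vertex 0.942 2.423 -0.097
endloop
endfacet
facet normal -0.623 0.780 -0.064
outer loop
vertex 1.218 2.611 -0.495
vertex 0.942 2.423 -0.097
vertex 2.217 3.5 0.619
endloop
endfacet
facet normal -0.623 0.779 -0.062
outer loop
vertex 2.217 3.5 0.619
vertex 0.942 2.423 -0.097
vertex 1.941 3.311 1.017
endloop
endfacet
facet normal 0.574 0.510 0.640
outer loop
vertex 2.217 3.5 0.619
vertex 1.941 3.311 1.017
vertex 2.359 3.054 0.847
endloop
endfacet
facet normal -0.573 -0.510 -0.641
outer loop
vertex 0.942 2.423 -0.097
vertex 1.361 2.166 -0.267
vertex 1.084 1.977 0.131
endloop
endfacet
facet normal -0.772 0.077 0.631
outer loop
vertex 0.942 2.423 -0.097
vertex 1.084 1.977 0.131
vertex 1.941 3.311 1.017
endloop
endfacet
facet normal -0.772 0.077 0.631
outer loop
vertex 1.941 3.311 1.017
vertex 1.084 1.977 0.131
vertex 2.083 2.866 1.245
endloop
endfacet
facet normal 0.574 0.511 0.640
outer loop
vertex 1.941 3.311 1.017
vertex 2.083 2.866 1.245
vertex 2.359 3.054 0.847
endloop
endfacet
facet normal -0.573 -0.510 -0.641
outer loop
vertex 1.084 1.977 0.131
vertex 1.361 2.166 -0.267
vertex 1.503 1.72 -0.039
endloop
endfacet
facet normal -0.149 -0.703 0.695
outer loop
vertex 1.084 1.977 0.131
vertex 1.503 1.72 -0.039
vertex 2.083 2.866 1.245
endloop
endfacet
facet normal -0.149 -0.703 0.695
outer loop
vertex 2.083 2.866 1.245
vertex 1.503 1.72 -0.039
vertex 2.502 2.609 1.075
endloop
endfacet
facet normal 0.573 0.512 0.640
outer loop
vertex 2.083 2.866 1.245
vertex 2.502 2.609 1.075
vertex 2.359 3.054 0.847
endloop
endfacet
facet normal -0.574 -0.510 -0.640
outer loop
vertex 1.503 1.72 -0.039
vertex 1.361 2.166 -0.267
vertex 1.779 1.909 -0.437
endloop
endfacet
facet normal 0.624 -0.779 0.062
outer loop
vertex 1.503 1.72 -0.039
vertex 1.779 1.909 -0.437
vertex 2.502 2.609 1.075
endloop
endfacet
facet normal 0.623 -0.780 0.063
outer loop
vertex 2.502 2.609 1.075
vertex 1.779 1.909 -0.437
vertex 2.778 2.797 0.677
endloop
endfacet
facet normal 0.573 0.512 0.640
outer loop
vertex 2.502 2.609 1.075
vertex 2.778 2.797 0.677
vertex 2.359 3.054 0.847
endloop
endfacet
facet normal -0.574 -0.511 -0.640
outer loop
vertex 1.779 1.909 -0.437
vertex 1.361 2.166 -0.267
vertex 1.637 2.354 -0.665
endloop
endfacet
facet normal 0.772 -0.077 -0.631
outer loop
vertex 1.779 1.909 -0.437
vertex 1.637 2.354 -0.665
vertex 2.778 2.797 0.677
endloop
endfacet
facet normal 0.772 -0.077 -0.631
outer loop
vertex 2.778 2.797 0.677
vertex 1.637 2.354 -0.665
vertex 2.636 3.243 0.449
endloop
endfacet
facet normal 0.573 0.510 0.641
outer loop
vertex 2.778 2.797 0.677
vertex 2.636 3.243 0.449
vertex 2.359 3.054 0.847
endloop
endfacet

endsolid


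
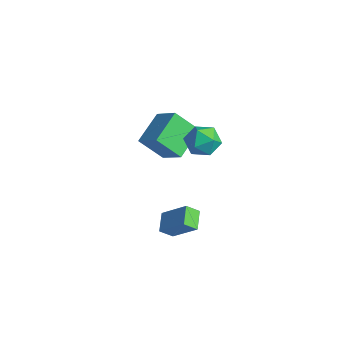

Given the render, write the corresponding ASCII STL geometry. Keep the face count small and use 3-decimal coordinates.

solid 
facet normal -0.821 -0.122 -0.557
outer loop
vertex -3.165 -0.943 2.213
vertex -4.003 0.754 3.077
vertex -2.422 0.098 0.89
endloop
endfacet
facet normal 0.403 -0.816 -0.416
outer loop
vertex -1.017 0.306 1.843
vertex -3.165 -0.943 2.213
vertex -2.422 0.098 0.89
endloop
endfacet
facet normal -0.821 -0.121 -0.557
outer loop
vertex -2.422 0.098 0.89
vertex -4.003 0.754 3.077
vertex -3.259 1.795 1.754
endloop
endfacet
facet normal 0.404 0.565 -0.719
outer loop
vertex -3.259 1.795 1.754
vertex -1.017 0.306 1.843
vertex -2.422 0.098 0.89
endloop
endfacet
facet normal -0.404 -0.566 0.719
outer loop
vertex -3.165 -0.943 2.213
vertex -2.598 0.962 4.03
vertex -4.003 0.754 3.077
endloop
endfacet
facet normal 0.403 -0.816 -0.415
outer loop
vertex -1.761 -0.735 3.166
vertex -3.165 -0.943 2.213
vertex -1.017 0.306 1.843
endloop
endfacet
facet normal -0.404 -0.565 0.719
outer loop
vertex -1.761 -0.735 3.166
vertex -2.598 0.962 4.03
vertex -3.165 -0.943 2.213
endloop
endfacet
facet normal -0.403 0.816 0.415
outer loop
vertex -4.003 0.754 3.077
vertex -2.598 0.962 4.03
vertex -3.259 1.795 1.754
endloop
endfacet
facet normal 0.404 0.566 -0.719
outer loop
vertex -1.855 2.003 2.707
vertex -1.017 0.306 1.843
vertex -3.259 1.795 1.754
endloop
endfacet
facet normal -0.403 0.816 0.415
outer loop
vertex -3.259 1.795 1.754
vertex -2.598 0.962 4.03
vertex -1.855 2.003 2.707
endloop
endfacet
facet normal 0.821 0.122 0.558
outer loop
vertex -1.855 2.003 2.707
vertex -1.761 -0.735 3.166
vertex -1.017 0.306 1.843
endloop
endfacet
facet normal 0.822 0.122 0.557
outer loop
vertex -2.598 0.962 4.03
vertex -1.761 -0.735 3.166
vertex -1.855 2.003 2.707
endloop
endfacet
facet normal -0.670 -0.360 -0.649
outer loop
vertex 2.245 -2.96 1.322
vertex 2.449 -2.3 0.745
vertex 3.065 -3.629 0.847
endloop
endfacet
facet normal -0.227 -0.733 0.641
outer loop
vertex 4.271 -2.98 2.015
vertex 2.245 -2.96 1.322
vertex 3.065 -3.629 0.847
endloop
endfacet
facet normal -0.671 -0.361 -0.648
outer loop
vertex 3.065 -3.629 0.847
vertex 2.449 -2.3 0.745
vertex 3.268 -2.969 0.27
endloop
endfacet
facet normal 0.707 -0.576 -0.410
outer loop
vertex 3.268 -2.969 0.27
vertex 4.271 -2.98 2.015
vertex 3.065 -3.629 0.847
endloop
endfacet
facet normal -0.707 0.577 0.410
outer loop
vertex 2.245 -2.96 1.322
vertex 3.655 -1.651 1.913
vertex 2.449 -2.3 0.745
endloop
endfacet
facet normal -0.227 -0.733 0.641
outer loop
vertex 3.452 -2.311 2.49
vertex 2.245 -2.96 1.322
vertex 4.271 -2.98 2.015
endloop
endfacet
facet normal -0.707 0.576 0.410
outer loop
vertex 3.452 -2.311 2.49
vertex 3.655 -1.651 1.913
vertex 2.245 -2.96 1.322
endloop
endfacet
facet normal 0.227 0.733 -0.641
outer loop
vertex 2.449 -2.3 0.745
vertex 3.655 -1.651 1.913
vertex 3.268 -2.969 0.27
endloop
endfacet
facet normal 0.707 -0.577 -0.410
outer loop
vertex 4.475 -2.32 1.438
vertex 4.271 -2.98 2.015
vertex 3.268 -2.969 0.27
endloop
endfacet
facet normal 0.227 0.733 -0.641
outer loop
vertex 3.268 -2.969 0.27
vertex 3.655 -1.651 1.913
vertex 4.475 -2.32 1.438
endloop
endfacet
facet normal 0.670 0.360 0.649
outer loop
vertex 4.475 -2.32 1.438
vertex 3.452 -2.311 2.49
vertex 4.271 -2.98 2.015
endloop
endfacet
facet normal 0.670 0.361 0.649
outer loop
vertex 3.655 -1.651 1.913
vertex 3.452 -2.311 2.49
vertex 4.475 -2.32 1.438
endloop
endfacet
facet normal -0.596 0.700 0.394
outer loop
vertex -0.36 1.679 3.513
vertex -0.726 0.978 4.205
vertex 0.116 1.561 4.442
endloop
endfacet
facet normal -0.002 0.992 0.127
outer loop
vertex -0.36 1.679 3.513
vertex 0.116 1.561 4.442
vertex 0.69 1.674 3.568
endloop
endfacet
facet normal 0.034 0.824 -0.565
outer loop
vertex -0.36 1.679 3.513
vertex 0.69 1.674 3.568
vertex 0.202 1.161 2.791
endloop
endfacet
facet normal -0.538 0.429 -0.726
outer loop
vertex -0.36 1.679 3.513
vertex 0.202 1.161 2.791
vertex -0.673 0.731 3.185
endloop
endfacet
facet normal -0.926 0.352 -0.133
outer loop
vertex -0.36 1.679 3.513
vertex -0.673 0.731 3.185
vertex -0.726 0.978 4.205
endloop
endfacet
facet normal 0.557 0.694 0.456
outer loop
vertex 0.69 1.674 3.568
vertex 0.116 1.561 4.442
vertex 0.973 0.969 4.295
endloop
endfacet
facet normal -0.403 0.222 0.888
outer loop
vertex 0.116 1.561 4.442
vertex -0.726 0.978 4.205
vertex 0.098 0.539 4.689
endloop
endfacet
facet normal -0.939 -0.342 0.034
outer loop
vertex -0.726 0.978 4.205
vertex -0.673 0.731 3.185
vertex -0.39 0.026 3.912
endloop
endfacet
facet normal -0.310 -0.218 -0.926
outer loop
vertex -0.673 0.731 3.185
vertex 0.202 1.161 2.791
vertex 0.184 0.139 3.038
endloop
endfacet
facet normal 0.616 0.422 -0.665
outer loop
vertex 0.202 1.161 2.791
vertex 0.69 1.674 3.568
vertex 1.026 0.722 3.275
endloop
endfacet
facet normal 0.538 -0.429 0.726
outer loop
vertex 0.66 0.021 3.967
vertex 0.973 0.969 4.295
vertex 0.098 0.539 4.689
endloop
endfacet
facet normal -0.034 -0.824 0.565
outer loop
vertex 0.66 0.021 3.967
vertex 0.098 0.539 4.689
vertex -0.39 0.026 3.912
endloop
endfacet
facet normal 0.002 -0.992 -0.127
outer loop
vertex 0.66 0.021 3.967
vertex -0.39 0.026 3.912
vertex 0.184 0.139 3.038
endloop
endfacet
facet normal 0.596 -0.700 -0.394
outer loop
vertex 0.66 0.021 3.967
vertex 0.184 0.139 3.038
vertex 1.026 0.722 3.275
endloop
endfacet
facet normal 0.926 -0.352 0.133
outer loop
vertex 0.66 0.021 3.967
vertex 1.026 0.722 3.275
vertex 0.973 0.969 4.295
endloop
endfacet
facet normal 0.310 0.218 0.926
outer loop
vertex 0.098 0.539 4.689
vertex 0.973 0.969 4.295
vertex 0.116 1.561 4.442
endloop
endfacet
facet normal -0.616 -0.422 0.665
outer loop
vertex -0.39 0.026 3.912
vertex 0.098 0.539 4.689
vertex -0.726 0.978 4.205
endloop
endfacet
facet normal -0.557 -0.694 -0.456
outer loop
vertex 0.184 0.139 3.038
vertex -0.39 0.026 3.912
vertex -0.673 0.731 3.185
endloop
endfacet
facet normal 0.403 -0.222 -0.888
outer loop
vertex 1.026 0.722 3.275
vertex 0.184 0.139 3.038
vertex 0.202 1.161 2.791
endloop
endfacet
facet normal 0.939 0.342 -0.034
outer loop
vertex 0.973 0.969 4.295
vertex 1.026 0.722 3.275
vertex 0.69 1.674 3.568
endloop
endfacet

endsolid


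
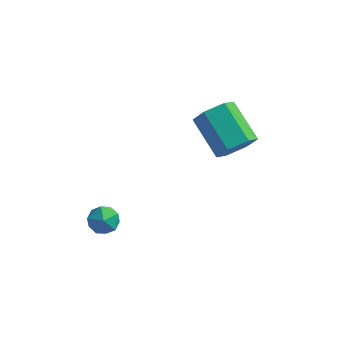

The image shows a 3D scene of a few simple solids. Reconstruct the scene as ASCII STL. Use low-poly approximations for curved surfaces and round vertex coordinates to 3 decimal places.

solid 
facet normal 0.662 -0.537 -0.523
outer loop
vertex 1.833 -0.101 1.799
vertex 1.395 0.024 1.117
vertex 1.988 0.551 1.326
endloop
endfacet
facet normal 0.726 0.282 0.627
outer loop
vertex 1.833 -0.101 1.799
vertex 1.988 0.551 1.326
vertex 0.663 0.851 2.725
endloop
endfacet
facet normal 0.726 0.283 0.627
outer loop
vertex 0.663 0.851 2.725
vertex 1.988 0.551 1.326
vertex 0.818 1.502 2.252
endloop
endfacet
facet normal -0.661 0.538 0.523
outer loop
vertex 0.663 0.851 2.725
vertex 0.818 1.502 2.252
vertex 0.225 0.976 2.043
endloop
endfacet
facet normal 0.662 -0.537 -0.523
outer loop
vertex 1.988 0.551 1.326
vertex 1.395 0.024 1.117
vertex 1.55 0.676 0.644
endloop
endfacet
facet normal 0.527 0.829 -0.186
outer loop
vertex 1.988 0.551 1.326
vertex 1.55 0.676 0.644
vertex 0.818 1.502 2.252
endloop
endfacet
facet normal 0.527 0.829 -0.186
outer loop
vertex 0.818 1.502 2.252
vertex 1.55 0.676 0.644
vertex 0.38 1.627 1.57
endloop
endfacet
facet normal -0.661 0.538 0.523
outer loop
vertex 0.818 1.502 2.252
vertex 0.38 1.627 1.57
vertex 0.225 0.976 2.043
endloop
endfacet
facet normal 0.662 -0.537 -0.523
outer loop
vertex 1.55 0.676 0.644
vertex 1.395 0.024 1.117
vertex 0.957 0.149 0.435
endloop
endfacet
facet normal -0.199 0.547 -0.813
outer loop
vertex 1.55 0.676 0.644
vertex 0.957 0.149 0.435
vertex 0.38 1.627 1.57
endloop
endfacet
facet normal -0.199 0.547 -0.813
outer loop
vertex 0.38 1.627 1.57
vertex 0.957 0.149 0.435
vertex -0.213 1.101 1.361
endloop
endfacet
facet normal -0.661 0.538 0.523
outer loop
vertex 0.38 1.627 1.57
vertex -0.213 1.101 1.361
vertex 0.225 0.976 2.043
endloop
endfacet
facet normal 0.661 -0.538 -0.523
outer loop
vertex 0.957 0.149 0.435
vertex 1.395 0.024 1.117
vertex 0.802 -0.502 0.908
endloop
endfacet
facet normal -0.726 -0.283 -0.627
outer loop
vertex 0.957 0.149 0.435
vertex 0.802 -0.502 0.908
vertex -0.213 1.101 1.361
endloop
endfacet
facet normal -0.726 -0.282 -0.627
outer loop
vertex -0.213 1.101 1.361
vertex 0.802 -0.502 0.908
vertex -0.368 0.449 1.834
endloop
endfacet
facet normal -0.662 0.537 0.523
outer loop
vertex -0.213 1.101 1.361
vertex -0.368 0.449 1.834
vertex 0.225 0.976 2.043
endloop
endfacet
facet normal 0.661 -0.538 -0.523
outer loop
vertex 0.802 -0.502 0.908
vertex 1.395 0.024 1.117
vertex 1.24 -0.627 1.59
endloop
endfacet
facet normal -0.527 -0.829 0.186
outer loop
vertex 0.802 -0.502 0.908
vertex 1.24 -0.627 1.59
vertex -0.368 0.449 1.834
endloop
endfacet
facet normal -0.527 -0.829 0.186
outer loop
vertex -0.368 0.449 1.834
vertex 1.24 -0.627 1.59
vertex 0.07 0.324 2.516
endloop
endfacet
facet normal -0.662 0.537 0.523
outer loop
vertex -0.368 0.449 1.834
vertex 0.07 0.324 2.516
vertex 0.225 0.976 2.043
endloop
endfacet
facet normal 0.661 -0.538 -0.523
outer loop
vertex 1.24 -0.627 1.59
vertex 1.395 0.024 1.117
vertex 1.833 -0.101 1.799
endloop
endfacet
facet normal 0.199 -0.547 0.813
outer loop
vertex 1.24 -0.627 1.59
vertex 1.833 -0.101 1.799
vertex 0.07 0.324 2.516
endloop
endfacet
facet normal 0.199 -0.547 0.813
outer loop
vertex 0.07 0.324 2.516
vertex 1.833 -0.101 1.799
vertex 0.663 0.851 2.725
endloop
endfacet
facet normal -0.662 0.537 0.523
outer loop
vertex 0.07 0.324 2.516
vertex 0.663 0.851 2.725
vertex 0.225 0.976 2.043
endloop
endfacet
facet normal 0.263 0.605 0.751
outer loop
vertex -2.242 -2.962 -0.56
vertex -2.427 -3.424 -0.123
vertex -1.805 -3.413 -0.35
endloop
endfacet
facet normal 0.666 0.726 0.173
outer loop
vertex -2.242 -2.962 -0.56
vertex -1.805 -3.413 -0.35
vertex -1.823 -3.244 -0.99
endloop
endfacet
facet normal 0.231 0.901 -0.366
outer loop
vertex -2.242 -2.962 -0.56
vertex -1.823 -3.244 -0.99
vertex -2.457 -3.15 -1.158
endloop
endfacet
facet normal -0.439 0.890 -0.122
outer loop
vertex -2.242 -2.962 -0.56
vertex -2.457 -3.15 -1.158
vertex -2.83 -3.261 -0.623
endloop
endfacet
facet normal -0.420 0.707 0.569
outer loop
vertex -2.242 -2.962 -0.56
vertex -2.83 -3.261 -0.623
vertex -2.427 -3.424 -0.123
endloop
endfacet
facet normal 0.993 0.115 0.002
outer loop
vertex -1.823 -3.244 -0.99
vertex -1.805 -3.413 -0.35
vertex -1.75 -3.879 -0.817
endloop
endfacet
facet normal 0.343 -0.079 0.936
outer loop
vertex -1.805 -3.413 -0.35
vertex -2.427 -3.424 -0.123
vertex -2.123 -3.99 -0.282
endloop
endfacet
facet normal -0.761 0.087 0.642
outer loop
vertex -2.427 -3.424 -0.123
vertex -2.83 -3.261 -0.623
vertex -2.757 -3.896 -0.45
endloop
endfacet
facet normal -0.794 0.381 -0.474
outer loop
vertex -2.83 -3.261 -0.623
vertex -2.457 -3.15 -1.158
vertex -2.775 -3.727 -1.09
endloop
endfacet
facet normal 0.290 0.400 -0.870
outer loop
vertex -2.457 -3.15 -1.158
vertex -1.823 -3.244 -0.99
vertex -2.153 -3.716 -1.317
endloop
endfacet
facet normal 0.439 -0.890 0.122
outer loop
vertex -2.338 -4.178 -0.88
vertex -1.75 -3.879 -0.817
vertex -2.123 -3.99 -0.282
endloop
endfacet
facet normal -0.231 -0.901 0.366
outer loop
vertex -2.338 -4.178 -0.88
vertex -2.123 -3.99 -0.282
vertex -2.757 -3.896 -0.45
endloop
endfacet
facet normal -0.666 -0.726 -0.173
outer loop
vertex -2.338 -4.178 -0.88
vertex -2.757 -3.896 -0.45
vertex -2.775 -3.727 -1.09
endloop
endfacet
facet normal -0.263 -0.605 -0.751
outer loop
vertex -2.338 -4.178 -0.88
vertex -2.775 -3.727 -1.09
vertex -2.153 -3.716 -1.317
endloop
endfacet
facet normal 0.420 -0.707 -0.569
outer loop
vertex -2.338 -4.178 -0.88
vertex -2.153 -3.716 -1.317
vertex -1.75 -3.879 -0.817
endloop
endfacet
facet normal 0.794 -0.381 0.474
outer loop
vertex -2.123 -3.99 -0.282
vertex -1.75 -3.879 -0.817
vertex -1.805 -3.413 -0.35
endloop
endfacet
facet normal -0.290 -0.400 0.870
outer loop
vertex -2.757 -3.896 -0.45
vertex -2.123 -3.99 -0.282
vertex -2.427 -3.424 -0.123
endloop
endfacet
facet normal -0.993 -0.115 -0.002
outer loop
vertex -2.775 -3.727 -1.09
vertex -2.757 -3.896 -0.45
vertex -2.83 -3.261 -0.623
endloop
endfacet
facet normal -0.343 0.079 -0.936
outer loop
vertex -2.153 -3.716 -1.317
vertex -2.775 -3.727 -1.09
vertex -2.457 -3.15 -1.158
endloop
endfacet
facet normal 0.761 -0.087 -0.642
outer loop
vertex -1.75 -3.879 -0.817
vertex -2.153 -3.716 -1.317
vertex -1.823 -3.244 -0.99
endloop
endfacet

endsolid


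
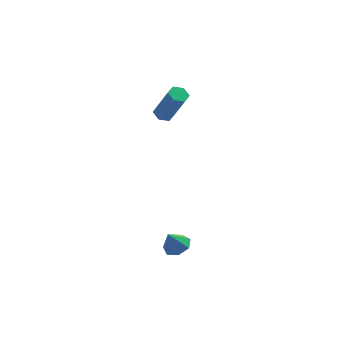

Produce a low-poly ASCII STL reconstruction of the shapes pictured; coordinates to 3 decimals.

solid 
facet normal 0.417 0.120 -0.901
outer loop
vertex 1.924 -1.799 -3.027
vertex 1.435 -1.295 -3.186
vertex 2.08 -1.213 -2.877
endloop
endfacet
facet normal 0.534 -0.340 0.774
outer loop
vertex 1.924 -1.799 -3.027
vertex 2.08 -1.213 -2.877
vertex 0.985 -1.425 -2.214
endloop
endfacet
facet normal 0.417 0.120 -0.901
outer loop
vertex 2.08 -1.213 -2.877
vertex 1.435 -1.295 -3.186
vertex 1.75 -0.689 -2.96
endloop
endfacet
facet normal 0.419 0.394 0.818
outer loop
vertex 2.08 -1.213 -2.877
vertex 1.75 -0.689 -2.96
vertex 0.985 -1.425 -2.214
endloop
endfacet
facet normal 0.416 0.120 -0.901
outer loop
vertex 1.75 -0.689 -2.96
vertex 1.435 -1.295 -3.186
vertex 1.183 -0.621 -3.213
endloop
endfacet
facet normal -0.172 0.784 0.597
outer loop
vertex 1.75 -0.689 -2.96
vertex 1.183 -0.621 -3.213
vertex 0.985 -1.425 -2.214
endloop
endfacet
facet normal 0.418 0.120 -0.900
outer loop
vertex 1.183 -0.621 -3.213
vertex 1.435 -1.295 -3.186
vertex 0.806 -1.061 -3.447
endloop
endfacet
facet normal -0.797 0.537 0.274
outer loop
vertex 1.183 -0.621 -3.213
vertex 0.806 -1.061 -3.447
vertex 0.985 -1.425 -2.214
endloop
endfacet
facet normal 0.418 0.120 -0.900
outer loop
vertex 0.806 -1.061 -3.447
vertex 1.435 -1.295 -3.186
vertex 0.903 -1.677 -3.484
endloop
endfacet
facet normal -0.982 -0.160 0.095
outer loop
vertex 0.806 -1.061 -3.447
vertex 0.903 -1.677 -3.484
vertex 0.985 -1.425 -2.214
endloop
endfacet
facet normal 0.418 0.120 -0.900
outer loop
vertex 0.903 -1.677 -3.484
vertex 1.435 -1.295 -3.186
vertex 1.4 -2.006 -3.297
endloop
endfacet
facet normal -0.591 -0.783 0.194
outer loop
vertex 0.903 -1.677 -3.484
vertex 1.4 -2.006 -3.297
vertex 0.985 -1.425 -2.214
endloop
endfacet
facet normal 0.417 0.120 -0.901
outer loop
vertex 1.4 -2.006 -3.297
vertex 1.435 -1.295 -3.186
vertex 1.924 -1.799 -3.027
endloop
endfacet
facet normal 0.086 -0.864 0.496
outer loop
vertex 1.4 -2.006 -3.297
vertex 1.924 -1.799 -3.027
vertex 0.985 -1.425 -2.214
endloop
endfacet
facet normal -0.298 0.359 -0.885
outer loop
vertex 1.841 4.54 2.431
vertex 1.534 4.09 2.352
vertex 1.318 4.53 2.603
endloop
endfacet
facet normal 0.096 0.933 0.346
outer loop
vertex 1.841 4.54 2.431
vertex 1.318 4.53 2.603
vertex 2.473 3.779 4.307
endloop
endfacet
facet normal 0.095 0.933 0.347
outer loop
vertex 2.473 3.779 4.307
vertex 1.318 4.53 2.603
vertex 1.95 3.769 4.478
endloop
endfacet
facet normal 0.296 -0.358 0.885
outer loop
vertex 2.473 3.779 4.307
vertex 1.95 3.769 4.478
vertex 2.166 3.33 4.228
endloop
endfacet
facet normal -0.298 0.358 -0.885
outer loop
vertex 1.318 4.53 2.603
vertex 1.534 4.09 2.352
vertex 1.012 4.08 2.524
endloop
endfacet
facet normal -0.775 0.449 0.444
outer loop
vertex 1.318 4.53 2.603
vertex 1.012 4.08 2.524
vertex 1.95 3.769 4.478
endloop
endfacet
facet normal -0.775 0.451 0.444
outer loop
vertex 1.95 3.769 4.478
vertex 1.012 4.08 2.524
vertex 1.644 3.32 4.4
endloop
endfacet
facet normal 0.298 -0.357 0.885
outer loop
vertex 1.95 3.769 4.478
vertex 1.644 3.32 4.4
vertex 2.166 3.33 4.228
endloop
endfacet
facet normal -0.298 0.359 -0.884
outer loop
vertex 1.012 4.08 2.524
vertex 1.534 4.09 2.352
vertex 1.227 3.641 2.273
endloop
endfacet
facet normal -0.871 -0.482 0.098
outer loop
vertex 1.012 4.08 2.524
vertex 1.227 3.641 2.273
vertex 1.644 3.32 4.4
endloop
endfacet
facet normal -0.871 -0.482 0.098
outer loop
vertex 1.644 3.32 4.4
vertex 1.227 3.641 2.273
vertex 1.859 2.88 4.149
endloop
endfacet
facet normal 0.298 -0.359 0.884
outer loop
vertex 1.644 3.32 4.4
vertex 1.859 2.88 4.149
vertex 2.166 3.33 4.228
endloop
endfacet
facet normal -0.296 0.358 -0.885
outer loop
vertex 1.227 3.641 2.273
vertex 1.534 4.09 2.352
vertex 1.75 3.651 2.102
endloop
endfacet
facet normal -0.095 -0.933 -0.346
outer loop
vertex 1.227 3.641 2.273
vertex 1.75 3.651 2.102
vertex 1.859 2.88 4.149
endloop
endfacet
facet normal -0.096 -0.933 -0.346
outer loop
vertex 1.859 2.88 4.149
vertex 1.75 3.651 2.102
vertex 2.382 2.89 3.977
endloop
endfacet
facet normal 0.298 -0.359 0.885
outer loop
vertex 1.859 2.88 4.149
vertex 2.382 2.89 3.977
vertex 2.166 3.33 4.228
endloop
endfacet
facet normal -0.298 0.357 -0.885
outer loop
vertex 1.75 3.651 2.102
vertex 1.534 4.09 2.352
vertex 2.056 4.1 2.18
endloop
endfacet
facet normal 0.774 -0.451 -0.444
outer loop
vertex 1.75 3.651 2.102
vertex 2.056 4.1 2.18
vertex 2.382 2.89 3.977
endloop
endfacet
facet normal 0.775 -0.450 -0.443
outer loop
vertex 2.382 2.89 3.977
vertex 2.056 4.1 2.18
vertex 2.688 3.34 4.056
endloop
endfacet
facet normal 0.298 -0.358 0.885
outer loop
vertex 2.382 2.89 3.977
vertex 2.688 3.34 4.056
vertex 2.166 3.33 4.228
endloop
endfacet
facet normal -0.298 0.359 -0.884
outer loop
vertex 2.056 4.1 2.18
vertex 1.534 4.09 2.352
vertex 1.841 4.54 2.431
endloop
endfacet
facet normal 0.871 0.482 -0.098
outer loop
vertex 2.056 4.1 2.18
vertex 1.841 4.54 2.431
vertex 2.688 3.34 4.056
endloop
endfacet
facet normal 0.871 0.482 -0.098
outer loop
vertex 2.688 3.34 4.056
vertex 1.841 4.54 2.431
vertex 2.473 3.779 4.307
endloop
endfacet
facet normal 0.298 -0.359 0.884
outer loop
vertex 2.688 3.34 4.056
vertex 2.473 3.779 4.307
vertex 2.166 3.33 4.228
endloop
endfacet

endsolid


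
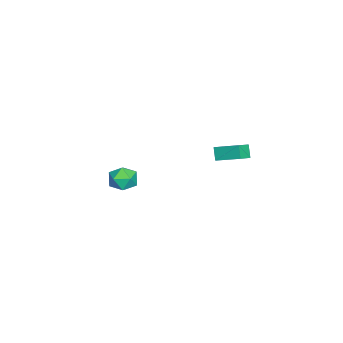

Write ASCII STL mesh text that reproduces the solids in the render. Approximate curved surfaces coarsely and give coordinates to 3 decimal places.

solid 
facet normal -0.497 -0.206 0.843
outer loop
vertex 3.277 3.878 4.186
vertex 2.521 4.235 3.827
vertex 2.916 2.578 3.655
endloop
endfacet
facet normal 0.831 -0.392 0.395
outer loop
vertex 3.319 2.745 2.973
vertex 3.277 3.878 4.186
vertex 2.916 2.578 3.655
endloop
endfacet
facet normal -0.497 -0.206 0.843
outer loop
vertex 2.916 2.578 3.655
vertex 2.521 4.235 3.827
vertex 2.16 2.935 3.296
endloop
endfacet
facet normal -0.249 -0.896 -0.367
outer loop
vertex 2.16 2.935 3.296
vertex 3.319 2.745 2.973
vertex 2.916 2.578 3.655
endloop
endfacet
facet normal 0.249 0.896 0.367
outer loop
vertex 3.277 3.878 4.186
vertex 2.924 4.402 3.145
vertex 2.521 4.235 3.827
endloop
endfacet
facet normal 0.831 -0.392 0.395
outer loop
vertex 3.68 4.045 3.504
vertex 3.277 3.878 4.186
vertex 3.319 2.745 2.973
endloop
endfacet
facet normal 0.249 0.896 0.367
outer loop
vertex 3.68 4.045 3.504
vertex 2.924 4.402 3.145
vertex 3.277 3.878 4.186
endloop
endfacet
facet normal -0.831 0.392 -0.395
outer loop
vertex 2.521 4.235 3.827
vertex 2.924 4.402 3.145
vertex 2.16 2.935 3.296
endloop
endfacet
facet normal -0.249 -0.896 -0.367
outer loop
vertex 2.563 3.102 2.614
vertex 3.319 2.745 2.973
vertex 2.16 2.935 3.296
endloop
endfacet
facet normal -0.831 0.392 -0.395
outer loop
vertex 2.16 2.935 3.296
vertex 2.924 4.402 3.145
vertex 2.563 3.102 2.614
endloop
endfacet
facet normal 0.497 0.206 -0.843
outer loop
vertex 2.563 3.102 2.614
vertex 3.68 4.045 3.504
vertex 3.319 2.745 2.973
endloop
endfacet
facet normal 0.497 0.206 -0.843
outer loop
vertex 2.924 4.402 3.145
vertex 3.68 4.045 3.504
vertex 2.563 3.102 2.614
endloop
endfacet
facet normal -0.473 0.869 -0.144
outer loop
vertex -2.551 -2.598 -3.405
vertex -3.352 -3.039 -3.435
vertex -3.029 -2.731 -2.637
endloop
endfacet
facet normal 0.120 0.963 0.241
outer loop
vertex -2.551 -2.598 -3.405
vertex -3.029 -2.731 -2.637
vertex -2.121 -2.844 -2.636
endloop
endfacet
facet normal 0.672 0.726 -0.143
outer loop
vertex -2.551 -2.598 -3.405
vertex -2.121 -2.844 -2.636
vertex -1.883 -3.222 -3.435
endloop
endfacet
facet normal 0.420 0.487 -0.766
outer loop
vertex -2.551 -2.598 -3.405
vertex -1.883 -3.222 -3.435
vertex -2.644 -3.342 -3.929
endloop
endfacet
facet normal -0.288 0.575 -0.766
outer loop
vertex -2.551 -2.598 -3.405
vertex -2.644 -3.342 -3.929
vertex -3.352 -3.039 -3.435
endloop
endfacet
facet normal 0.069 0.558 0.827
outer loop
vertex -2.121 -2.844 -2.636
vertex -3.029 -2.731 -2.637
vertex -2.656 -3.438 -2.191
endloop
endfacet
facet normal -0.891 0.406 0.204
outer loop
vertex -3.029 -2.731 -2.637
vertex -3.352 -3.039 -3.435
vertex -3.417 -3.558 -2.685
endloop
endfacet
facet normal -0.591 -0.070 -0.804
outer loop
vertex -3.352 -3.039 -3.435
vertex -2.644 -3.342 -3.929
vertex -3.179 -3.936 -3.484
endloop
endfacet
facet normal 0.555 -0.214 -0.804
outer loop
vertex -2.644 -3.342 -3.929
vertex -1.883 -3.222 -3.435
vertex -2.271 -4.049 -3.483
endloop
endfacet
facet normal 0.963 0.175 0.204
outer loop
vertex -1.883 -3.222 -3.435
vertex -2.121 -2.844 -2.636
vertex -1.948 -3.741 -2.685
endloop
endfacet
facet normal -0.420 -0.487 0.766
outer loop
vertex -2.749 -4.182 -2.715
vertex -2.656 -3.438 -2.191
vertex -3.417 -3.558 -2.685
endloop
endfacet
facet normal -0.672 -0.726 0.143
outer loop
vertex -2.749 -4.182 -2.715
vertex -3.417 -3.558 -2.685
vertex -3.179 -3.936 -3.484
endloop
endfacet
facet normal -0.120 -0.963 -0.241
outer loop
vertex -2.749 -4.182 -2.715
vertex -3.179 -3.936 -3.484
vertex -2.271 -4.049 -3.483
endloop
endfacet
facet normal 0.473 -0.869 0.144
outer loop
vertex -2.749 -4.182 -2.715
vertex -2.271 -4.049 -3.483
vertex -1.948 -3.741 -2.685
endloop
endfacet
facet normal 0.288 -0.575 0.766
outer loop
vertex -2.749 -4.182 -2.715
vertex -1.948 -3.741 -2.685
vertex -2.656 -3.438 -2.191
endloop
endfacet
facet normal -0.555 0.214 0.804
outer loop
vertex -3.417 -3.558 -2.685
vertex -2.656 -3.438 -2.191
vertex -3.029 -2.731 -2.637
endloop
endfacet
facet normal -0.963 -0.175 -0.204
outer loop
vertex -3.179 -3.936 -3.484
vertex -3.417 -3.558 -2.685
vertex -3.352 -3.039 -3.435
endloop
endfacet
facet normal -0.069 -0.558 -0.827
outer loop
vertex -2.271 -4.049 -3.483
vertex -3.179 -3.936 -3.484
vertex -2.644 -3.342 -3.929
endloop
endfacet
facet normal 0.891 -0.406 -0.204
outer loop
vertex -1.948 -3.741 -2.685
vertex -2.271 -4.049 -3.483
vertex -1.883 -3.222 -3.435
endloop
endfacet
facet normal 0.591 0.070 0.804
outer loop
vertex -2.656 -3.438 -2.191
vertex -1.948 -3.741 -2.685
vertex -2.121 -2.844 -2.636
endloop
endfacet

endsolid


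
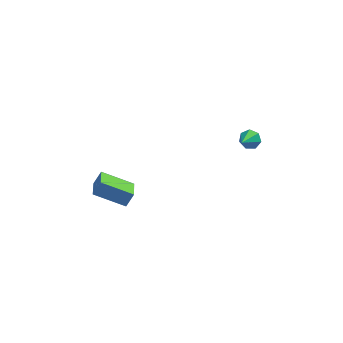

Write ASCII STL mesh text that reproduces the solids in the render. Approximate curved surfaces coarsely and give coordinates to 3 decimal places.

solid 
facet normal 0.359 0.752 -0.552
outer loop
vertex 4.44 1.745 2.927
vertex 3.958 1.633 2.461
vertex 3.936 2.042 3.004
endloop
endfacet
facet normal 0.218 0.120 0.968
outer loop
vertex 4.44 1.745 2.927
vertex 3.936 2.042 3.004
vertex 3.402 0.467 3.319
endloop
endfacet
facet normal 0.359 0.753 -0.552
outer loop
vertex 3.936 2.042 3.004
vertex 3.958 1.633 2.461
vertex 3.448 2.031 2.672
endloop
endfacet
facet normal -0.535 0.336 0.775
outer loop
vertex 3.936 2.042 3.004
vertex 3.448 2.031 2.672
vertex 3.402 0.467 3.319
endloop
endfacet
facet normal 0.358 0.752 -0.553
outer loop
vertex 3.448 2.031 2.672
vertex 3.958 1.633 2.461
vertex 3.344 1.72 2.182
endloop
endfacet
facet normal -0.984 0.091 0.151
outer loop
vertex 3.448 2.031 2.672
vertex 3.344 1.72 2.182
vertex 3.402 0.467 3.319
endloop
endfacet
facet normal 0.358 0.752 -0.554
outer loop
vertex 3.344 1.72 2.182
vertex 3.958 1.633 2.461
vertex 3.702 1.343 1.902
endloop
endfacet
facet normal -0.792 -0.430 -0.434
outer loop
vertex 3.344 1.72 2.182
vertex 3.702 1.343 1.902
vertex 3.402 0.467 3.319
endloop
endfacet
facet normal 0.358 0.752 -0.554
outer loop
vertex 3.702 1.343 1.902
vertex 3.958 1.633 2.461
vertex 4.252 1.185 2.043
endloop
endfacet
facet normal -0.102 -0.836 -0.539
outer loop
vertex 3.702 1.343 1.902
vertex 4.252 1.185 2.043
vertex 3.402 0.467 3.319
endloop
endfacet
facet normal 0.358 0.752 -0.554
outer loop
vertex 4.252 1.185 2.043
vertex 3.958 1.633 2.461
vertex 4.581 1.364 2.499
endloop
endfacet
facet normal 0.565 -0.821 -0.085
outer loop
vertex 4.252 1.185 2.043
vertex 4.581 1.364 2.499
vertex 3.402 0.467 3.319
endloop
endfacet
facet normal 0.359 0.753 -0.552
outer loop
vertex 4.581 1.364 2.499
vertex 3.958 1.633 2.461
vertex 4.44 1.745 2.927
endloop
endfacet
facet normal 0.708 -0.395 0.585
outer loop
vertex 4.581 1.364 2.499
vertex 4.44 1.745 2.927
vertex 3.402 0.467 3.319
endloop
endfacet
facet normal -0.892 0.132 0.432
outer loop
vertex -4.665 1.481 -1.416
vertex -4.657 2.881 -1.828
vertex -5.13 1.224 -2.298
endloop
endfacet
facet normal -0.005 -0.959 0.282
outer loop
vertex -3.203 0.939 -3.232
vertex -4.665 1.481 -1.416
vertex -5.13 1.224 -2.298
endloop
endfacet
facet normal -0.892 0.132 0.432
outer loop
vertex -5.13 1.224 -2.298
vertex -4.657 2.881 -1.828
vertex -5.122 2.625 -2.71
endloop
endfacet
facet normal -0.452 -0.249 -0.856
outer loop
vertex -5.122 2.625 -2.71
vertex -3.203 0.939 -3.232
vertex -5.13 1.224 -2.298
endloop
endfacet
facet normal 0.452 0.249 0.856
outer loop
vertex -4.665 1.481 -1.416
vertex -2.73 2.596 -2.762
vertex -4.657 2.881 -1.828
endloop
endfacet
facet normal -0.006 -0.960 0.282
outer loop
vertex -2.738 1.195 -2.35
vertex -4.665 1.481 -1.416
vertex -3.203 0.939 -3.232
endloop
endfacet
facet normal 0.452 0.249 0.856
outer loop
vertex -2.738 1.195 -2.35
vertex -2.73 2.596 -2.762
vertex -4.665 1.481 -1.416
endloop
endfacet
facet normal 0.006 0.960 -0.281
outer loop
vertex -4.657 2.881 -1.828
vertex -2.73 2.596 -2.762
vertex -5.122 2.625 -2.71
endloop
endfacet
facet normal -0.452 -0.249 -0.856
outer loop
vertex -3.195 2.339 -3.644
vertex -3.203 0.939 -3.232
vertex -5.122 2.625 -2.71
endloop
endfacet
facet normal 0.005 0.959 -0.282
outer loop
vertex -5.122 2.625 -2.71
vertex -2.73 2.596 -2.762
vertex -3.195 2.339 -3.644
endloop
endfacet
facet normal 0.892 -0.132 -0.432
outer loop
vertex -3.195 2.339 -3.644
vertex -2.738 1.195 -2.35
vertex -3.203 0.939 -3.232
endloop
endfacet
facet normal 0.892 -0.132 -0.432
outer loop
vertex -2.73 2.596 -2.762
vertex -2.738 1.195 -2.35
vertex -3.195 2.339 -3.644
endloop
endfacet

endsolid


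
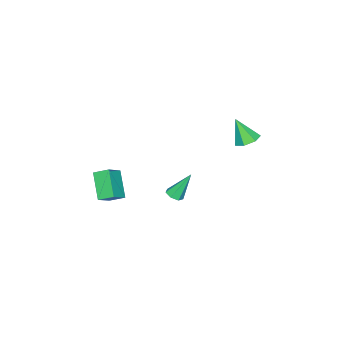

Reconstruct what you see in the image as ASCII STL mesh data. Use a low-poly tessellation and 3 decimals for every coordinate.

solid 
facet normal 0.336 -0.377 -0.863
outer loop
vertex 0.696 -0.183 -3.036
vertex 0.402 -0.607 -2.965
vertex 0.279 -0.163 -3.207
endloop
endfacet
facet normal 0.084 0.992 -0.089
outer loop
vertex 0.696 -0.183 -3.036
vertex 0.279 -0.163 -3.207
vertex -0.162 0.027 -1.515
endloop
endfacet
facet normal 0.336 -0.377 -0.863
outer loop
vertex 0.279 -0.163 -3.207
vertex 0.402 -0.607 -2.965
vertex -0.045 -0.477 -3.196
endloop
endfacet
facet normal -0.678 0.690 -0.254
outer loop
vertex 0.279 -0.163 -3.207
vertex -0.045 -0.477 -3.196
vertex -0.162 0.027 -1.515
endloop
endfacet
facet normal 0.336 -0.378 -0.863
outer loop
vertex -0.045 -0.477 -3.196
vertex 0.402 -0.607 -2.965
vertex -0.033 -0.888 -3.011
endloop
endfacet
facet normal -0.997 -0.053 -0.053
outer loop
vertex -0.045 -0.477 -3.196
vertex -0.033 -0.888 -3.011
vertex -0.162 0.027 -1.515
endloop
endfacet
facet normal 0.335 -0.377 -0.864
outer loop
vertex -0.033 -0.888 -3.011
vertex 0.402 -0.607 -2.965
vertex 0.307 -1.088 -2.792
endloop
endfacet
facet normal -0.635 -0.682 0.363
outer loop
vertex -0.033 -0.888 -3.011
vertex 0.307 -1.088 -2.792
vertex -0.162 0.027 -1.515
endloop
endfacet
facet normal 0.336 -0.377 -0.863
outer loop
vertex 0.307 -1.088 -2.792
vertex 0.402 -0.607 -2.965
vertex 0.719 -0.925 -2.703
endloop
endfacet
facet normal 0.138 -0.720 0.680
outer loop
vertex 0.307 -1.088 -2.792
vertex 0.719 -0.925 -2.703
vertex -0.162 0.027 -1.515
endloop
endfacet
facet normal 0.337 -0.376 -0.863
outer loop
vertex 0.719 -0.925 -2.703
vertex 0.402 -0.607 -2.965
vertex 0.892 -0.522 -2.811
endloop
endfacet
facet normal 0.738 -0.140 0.660
outer loop
vertex 0.719 -0.925 -2.703
vertex 0.892 -0.522 -2.811
vertex -0.162 0.027 -1.515
endloop
endfacet
facet normal 0.337 -0.378 -0.863
outer loop
vertex 0.892 -0.522 -2.811
vertex 0.402 -0.607 -2.965
vertex 0.696 -0.183 -3.036
endloop
endfacet
facet normal 0.715 0.624 0.317
outer loop
vertex 0.892 -0.522 -2.811
vertex 0.696 -0.183 -3.036
vertex -0.162 0.027 -1.515
endloop
endfacet
facet normal -0.036 0.450 -0.892
outer loop
vertex -2.829 1.003 -0.615
vertex -3.448 1.354 -0.413
vertex -2.746 1.573 -0.331
endloop
endfacet
facet normal 0.923 -0.271 0.273
outer loop
vertex -2.829 1.003 -0.615
vertex -2.746 1.573 -0.331
vertex -3.392 0.666 0.953
endloop
endfacet
facet normal -0.037 0.451 -0.892
outer loop
vertex -2.746 1.573 -0.331
vertex -3.448 1.354 -0.413
vertex -3.191 1.978 -0.108
endloop
endfacet
facet normal 0.674 0.399 0.621
outer loop
vertex -2.746 1.573 -0.331
vertex -3.191 1.978 -0.108
vertex -3.392 0.666 0.953
endloop
endfacet
facet normal -0.035 0.451 -0.892
outer loop
vertex -3.191 1.978 -0.108
vertex -3.448 1.354 -0.413
vertex -3.83 1.914 -0.115
endloop
endfacet
facet normal -0.072 0.634 0.770
outer loop
vertex -3.191 1.978 -0.108
vertex -3.83 1.914 -0.115
vertex -3.392 0.666 0.953
endloop
endfacet
facet normal -0.036 0.450 -0.892
outer loop
vertex -3.83 1.914 -0.115
vertex -3.448 1.354 -0.413
vertex -4.181 1.428 -0.346
endloop
endfacet
facet normal -0.753 0.255 0.607
outer loop
vertex -3.83 1.914 -0.115
vertex -4.181 1.428 -0.346
vertex -3.392 0.666 0.953
endloop
endfacet
facet normal -0.036 0.450 -0.892
outer loop
vertex -4.181 1.428 -0.346
vertex -3.448 1.354 -0.413
vertex -3.98 0.887 -0.627
endloop
endfacet
facet normal -0.855 -0.450 0.255
outer loop
vertex -4.181 1.428 -0.346
vertex -3.98 0.887 -0.627
vertex -3.392 0.666 0.953
endloop
endfacet
facet normal -0.036 0.450 -0.892
outer loop
vertex -3.98 0.887 -0.627
vertex -3.448 1.354 -0.413
vertex -3.378 0.698 -0.747
endloop
endfacet
facet normal -0.303 -0.953 -0.020
outer loop
vertex -3.98 0.887 -0.627
vertex -3.378 0.698 -0.747
vertex -3.392 0.666 0.953
endloop
endfacet
facet normal -0.036 0.450 -0.892
outer loop
vertex -3.378 0.698 -0.747
vertex -3.448 1.354 -0.413
vertex -2.829 1.003 -0.615
endloop
endfacet
facet normal 0.488 -0.873 -0.012
outer loop
vertex -3.378 0.698 -0.747
vertex -2.829 1.003 -0.615
vertex -3.392 0.666 0.953
endloop
endfacet
facet normal -0.516 -0.510 0.688
outer loop
vertex 3.116 -2.697 -0.099
vertex 2.182 -2.657 -0.77
vertex 3.362 -3.47 -0.488
endloop
endfacet
facet normal 0.812 -0.035 0.583
outer loop
vertex 4.218 -2.623 -1.63
vertex 3.116 -2.697 -0.099
vertex 3.362 -3.47 -0.488
endloop
endfacet
facet normal -0.516 -0.510 0.689
outer loop
vertex 3.362 -3.47 -0.488
vertex 2.182 -2.657 -0.77
vertex 2.428 -3.43 -1.158
endloop
endfacet
facet normal 0.273 -0.859 -0.432
outer loop
vertex 2.428 -3.43 -1.158
vertex 4.218 -2.623 -1.63
vertex 3.362 -3.47 -0.488
endloop
endfacet
facet normal -0.274 0.859 0.432
outer loop
vertex 3.116 -2.697 -0.099
vertex 3.038 -1.81 -1.912
vertex 2.182 -2.657 -0.77
endloop
endfacet
facet normal 0.812 -0.034 0.583
outer loop
vertex 3.972 -1.85 -1.242
vertex 3.116 -2.697 -0.099
vertex 4.218 -2.623 -1.63
endloop
endfacet
facet normal -0.273 0.859 0.432
outer loop
vertex 3.972 -1.85 -1.242
vertex 3.038 -1.81 -1.912
vertex 3.116 -2.697 -0.099
endloop
endfacet
facet normal -0.812 0.034 -0.583
outer loop
vertex 2.182 -2.657 -0.77
vertex 3.038 -1.81 -1.912
vertex 2.428 -3.43 -1.158
endloop
endfacet
facet normal 0.274 -0.859 -0.432
outer loop
vertex 3.284 -2.583 -2.301
vertex 4.218 -2.623 -1.63
vertex 2.428 -3.43 -1.158
endloop
endfacet
facet normal -0.812 0.035 -0.582
outer loop
vertex 2.428 -3.43 -1.158
vertex 3.038 -1.81 -1.912
vertex 3.284 -2.583 -2.301
endloop
endfacet
facet normal 0.516 0.510 -0.688
outer loop
vertex 3.284 -2.583 -2.301
vertex 3.972 -1.85 -1.242
vertex 4.218 -2.623 -1.63
endloop
endfacet
facet normal 0.516 0.510 -0.688
outer loop
vertex 3.038 -1.81 -1.912
vertex 3.972 -1.85 -1.242
vertex 3.284 -2.583 -2.301
endloop
endfacet

endsolid
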